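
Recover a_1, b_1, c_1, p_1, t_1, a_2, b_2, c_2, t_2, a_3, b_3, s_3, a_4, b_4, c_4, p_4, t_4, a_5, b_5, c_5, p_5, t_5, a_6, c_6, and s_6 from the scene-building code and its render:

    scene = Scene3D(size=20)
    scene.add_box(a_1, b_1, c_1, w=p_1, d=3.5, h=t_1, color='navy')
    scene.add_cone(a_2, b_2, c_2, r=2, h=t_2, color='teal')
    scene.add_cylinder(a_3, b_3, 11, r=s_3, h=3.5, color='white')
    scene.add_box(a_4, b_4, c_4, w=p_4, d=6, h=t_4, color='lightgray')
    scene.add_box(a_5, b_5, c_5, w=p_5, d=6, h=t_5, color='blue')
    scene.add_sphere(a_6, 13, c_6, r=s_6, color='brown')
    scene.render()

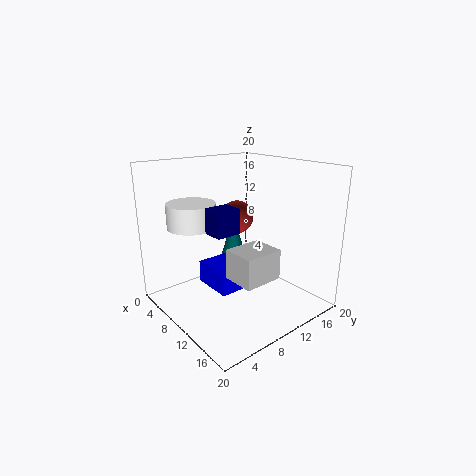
a_1 = 8; b_1 = 6; c_1 = 11; p_1 = 3; t_1 = 3.5; a_2 = 2; b_2 = 15.5; c_2 = 3.5; t_2 = 7; a_3 = 4.5; b_3 = 6; s_3 = 3.5; a_4 = 8.5; b_4 = 9; c_4 = 3.5; p_4 = 5; t_4 = 4.5; a_5 = 2; b_5 = 8.5; c_5 = 0.5; p_5 = 6.5; t_5 = 3.5; a_6 = 6; c_6 = 11.5; s_6 = 2.5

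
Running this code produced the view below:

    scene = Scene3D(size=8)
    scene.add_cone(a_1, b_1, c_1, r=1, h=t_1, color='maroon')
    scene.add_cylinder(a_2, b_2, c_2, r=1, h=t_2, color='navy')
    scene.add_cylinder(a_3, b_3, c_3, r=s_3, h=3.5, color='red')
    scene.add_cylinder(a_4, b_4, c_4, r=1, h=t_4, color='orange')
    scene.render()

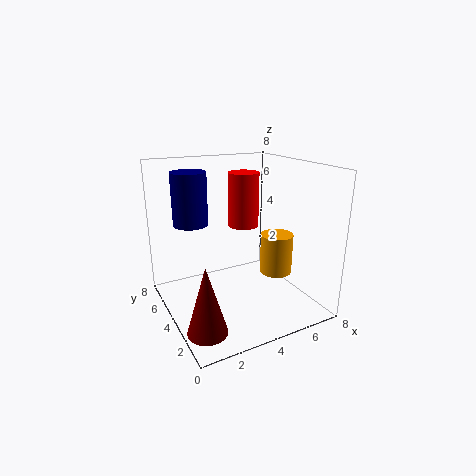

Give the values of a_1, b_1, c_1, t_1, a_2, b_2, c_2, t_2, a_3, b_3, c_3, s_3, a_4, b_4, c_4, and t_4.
a_1 = 1; b_1 = 1.5; c_1 = 0.5; t_1 = 3.5; a_2 = 2; b_2 = 6; c_2 = 4.5; t_2 = 3; a_3 = 6; b_3 = 7; c_3 = 3.5; s_3 = 1; a_4 = 7; b_4 = 4.5; c_4 = 1; t_4 = 2.5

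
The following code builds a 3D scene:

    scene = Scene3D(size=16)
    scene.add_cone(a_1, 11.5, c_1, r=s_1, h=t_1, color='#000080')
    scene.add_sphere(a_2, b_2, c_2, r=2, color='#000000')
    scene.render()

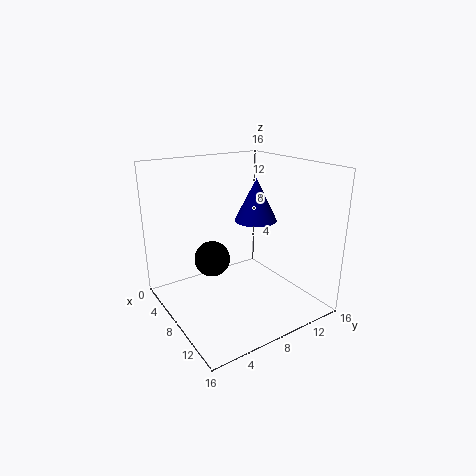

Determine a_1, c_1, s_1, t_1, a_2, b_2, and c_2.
a_1 = 6.5
c_1 = 9
s_1 = 2.5
t_1 = 5
a_2 = 6.5
b_2 = 5.5
c_2 = 5.5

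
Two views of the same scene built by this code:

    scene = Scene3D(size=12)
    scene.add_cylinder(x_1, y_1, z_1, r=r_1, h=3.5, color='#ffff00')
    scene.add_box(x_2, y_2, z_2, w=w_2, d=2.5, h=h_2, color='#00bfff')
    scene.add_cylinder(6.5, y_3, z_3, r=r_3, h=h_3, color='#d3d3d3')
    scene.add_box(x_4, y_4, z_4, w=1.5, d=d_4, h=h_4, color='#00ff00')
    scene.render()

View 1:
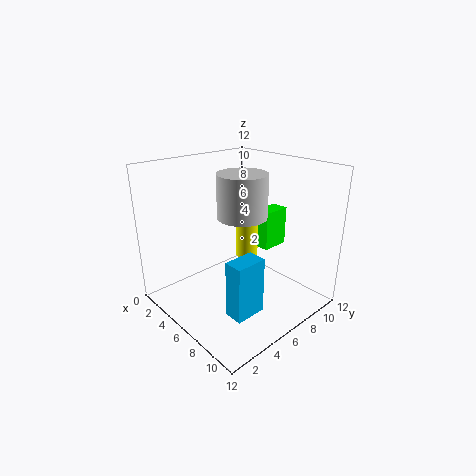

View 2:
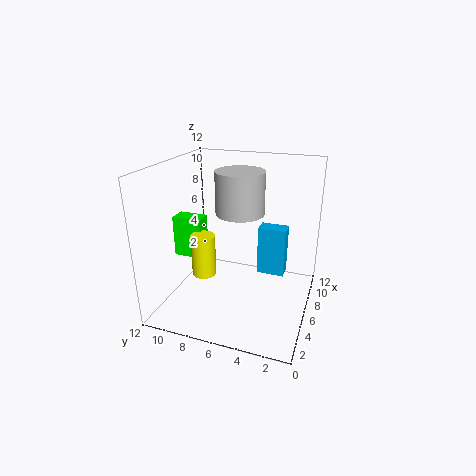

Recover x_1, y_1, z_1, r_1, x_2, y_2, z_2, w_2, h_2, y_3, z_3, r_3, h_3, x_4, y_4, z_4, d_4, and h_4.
x_1 = 4.5
y_1 = 8.5
z_1 = 3
r_1 = 1
x_2 = 8.5
y_2 = 2.5
z_2 = 1.5
w_2 = 1.5
h_2 = 4.5
y_3 = 6
z_3 = 8
r_3 = 2
h_3 = 3.5
x_4 = 5
y_4 = 9
z_4 = 4
d_4 = 2.5
h_4 = 3.5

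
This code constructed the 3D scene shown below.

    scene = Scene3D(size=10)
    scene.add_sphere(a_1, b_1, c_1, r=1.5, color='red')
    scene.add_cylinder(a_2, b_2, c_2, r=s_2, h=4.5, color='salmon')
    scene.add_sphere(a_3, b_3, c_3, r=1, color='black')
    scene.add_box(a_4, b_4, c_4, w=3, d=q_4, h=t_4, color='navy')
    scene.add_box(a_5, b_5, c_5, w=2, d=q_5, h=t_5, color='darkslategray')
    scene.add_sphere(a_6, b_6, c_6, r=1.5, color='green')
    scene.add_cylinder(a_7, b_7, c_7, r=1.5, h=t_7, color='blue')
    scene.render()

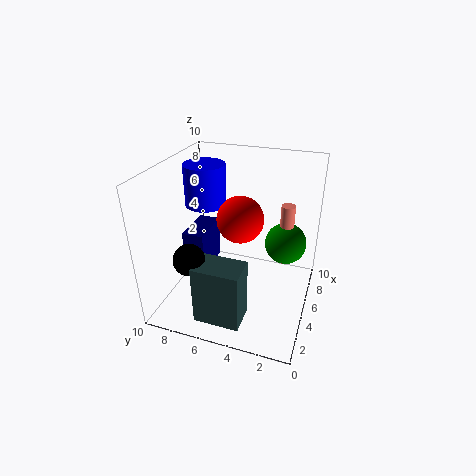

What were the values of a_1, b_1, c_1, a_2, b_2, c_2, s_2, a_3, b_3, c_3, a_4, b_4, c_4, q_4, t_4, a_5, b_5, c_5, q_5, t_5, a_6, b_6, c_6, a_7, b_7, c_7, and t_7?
a_1 = 4; b_1 = 4.5; c_1 = 7; a_2 = 7; b_2 = 2; c_2 = 2.5; s_2 = 0.5; a_3 = 1.5; b_3 = 7; c_3 = 5; a_4 = 3.5; b_4 = 7; c_4 = 2.5; q_4 = 1.5; t_4 = 3; a_5 = 0.5; b_5 = 3.5; c_5 = 1; q_5 = 3; t_5 = 4; a_6 = 7; b_6 = 2; c_6 = 4; a_7 = 6.5; b_7 = 8; c_7 = 6.5; t_7 = 3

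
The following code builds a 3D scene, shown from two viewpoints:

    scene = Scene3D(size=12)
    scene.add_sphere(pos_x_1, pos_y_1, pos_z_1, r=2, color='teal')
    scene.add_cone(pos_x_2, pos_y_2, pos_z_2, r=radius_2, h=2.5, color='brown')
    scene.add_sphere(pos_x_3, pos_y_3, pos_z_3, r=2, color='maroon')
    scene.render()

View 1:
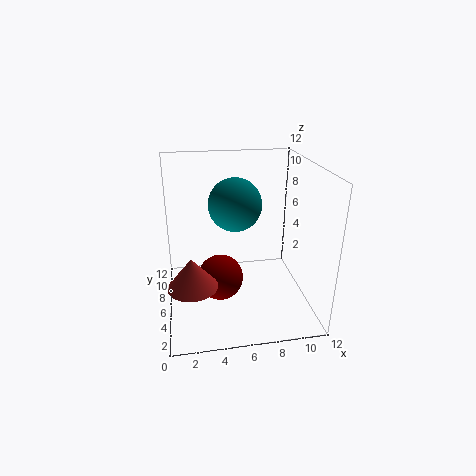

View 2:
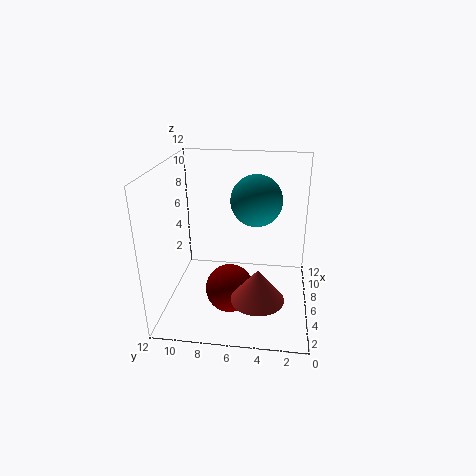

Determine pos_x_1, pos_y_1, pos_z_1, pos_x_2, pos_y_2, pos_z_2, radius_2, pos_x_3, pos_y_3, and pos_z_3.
pos_x_1 = 5.5; pos_y_1 = 4.5; pos_z_1 = 9.5; pos_x_2 = 2; pos_y_2 = 4; pos_z_2 = 3; radius_2 = 2; pos_x_3 = 4.5; pos_y_3 = 6.5; pos_z_3 = 2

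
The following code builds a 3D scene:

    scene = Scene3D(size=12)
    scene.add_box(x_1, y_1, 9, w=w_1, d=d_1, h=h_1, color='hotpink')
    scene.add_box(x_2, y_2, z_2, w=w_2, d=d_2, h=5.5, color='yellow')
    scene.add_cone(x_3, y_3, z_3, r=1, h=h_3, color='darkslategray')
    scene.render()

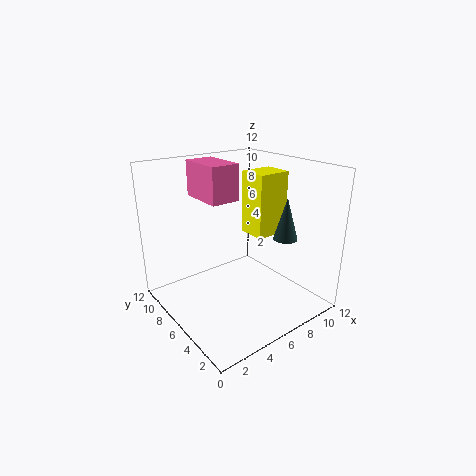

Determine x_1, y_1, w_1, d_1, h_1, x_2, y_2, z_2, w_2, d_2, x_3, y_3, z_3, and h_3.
x_1 = 4, y_1 = 6.5, w_1 = 2.5, d_1 = 4, h_1 = 3, x_2 = 8, y_2 = 5.5, z_2 = 5.5, w_2 = 3, d_2 = 2.5, x_3 = 9, y_3 = 3.5, z_3 = 6, h_3 = 3.5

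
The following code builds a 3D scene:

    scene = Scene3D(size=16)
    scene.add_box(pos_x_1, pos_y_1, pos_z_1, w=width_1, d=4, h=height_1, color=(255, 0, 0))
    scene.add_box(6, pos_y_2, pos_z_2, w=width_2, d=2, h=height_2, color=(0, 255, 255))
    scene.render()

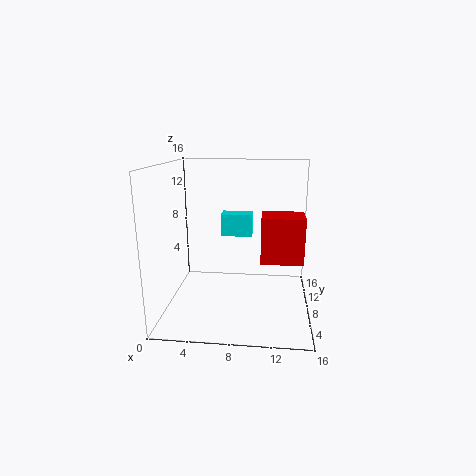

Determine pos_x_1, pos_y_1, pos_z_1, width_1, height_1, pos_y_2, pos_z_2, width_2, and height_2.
pos_x_1 = 10.5, pos_y_1 = 9, pos_z_1 = 4.5, width_1 = 5, height_1 = 5.5, pos_y_2 = 8.5, pos_z_2 = 8, width_2 = 3.5, height_2 = 2.5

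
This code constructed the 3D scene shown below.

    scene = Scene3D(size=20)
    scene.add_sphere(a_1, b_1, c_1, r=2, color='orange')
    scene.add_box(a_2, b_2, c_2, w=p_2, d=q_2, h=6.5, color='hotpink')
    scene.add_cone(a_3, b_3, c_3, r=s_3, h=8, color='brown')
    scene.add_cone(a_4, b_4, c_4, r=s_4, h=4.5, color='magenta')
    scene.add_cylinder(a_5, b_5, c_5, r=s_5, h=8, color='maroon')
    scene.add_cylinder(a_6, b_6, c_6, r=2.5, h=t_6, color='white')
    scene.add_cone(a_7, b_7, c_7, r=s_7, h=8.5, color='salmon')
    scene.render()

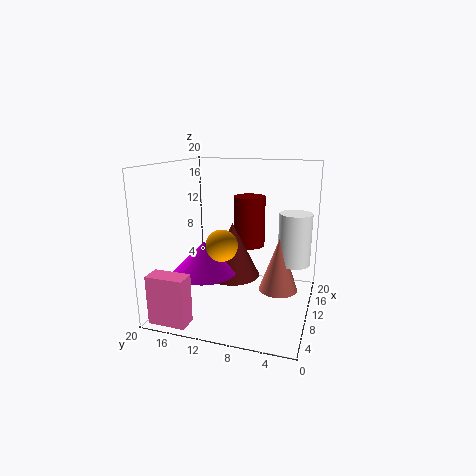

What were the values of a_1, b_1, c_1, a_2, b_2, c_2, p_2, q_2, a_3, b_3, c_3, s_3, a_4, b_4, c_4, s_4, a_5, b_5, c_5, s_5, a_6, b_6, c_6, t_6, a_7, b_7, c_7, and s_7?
a_1 = 5
b_1 = 10.5
c_1 = 10.5
a_2 = 0.5
b_2 = 14
c_2 = 0.5
p_2 = 2.5
q_2 = 5
a_3 = 12
b_3 = 11.5
c_3 = 3.5
s_3 = 4
a_4 = 8.5
b_4 = 14.5
c_4 = 5
s_4 = 4.5
a_5 = 17.5
b_5 = 10.5
c_5 = 6.5
s_5 = 2.5
a_6 = 16.5
b_6 = 3
c_6 = 4.5
t_6 = 8
a_7 = 15
b_7 = 5
c_7 = 0.5
s_7 = 3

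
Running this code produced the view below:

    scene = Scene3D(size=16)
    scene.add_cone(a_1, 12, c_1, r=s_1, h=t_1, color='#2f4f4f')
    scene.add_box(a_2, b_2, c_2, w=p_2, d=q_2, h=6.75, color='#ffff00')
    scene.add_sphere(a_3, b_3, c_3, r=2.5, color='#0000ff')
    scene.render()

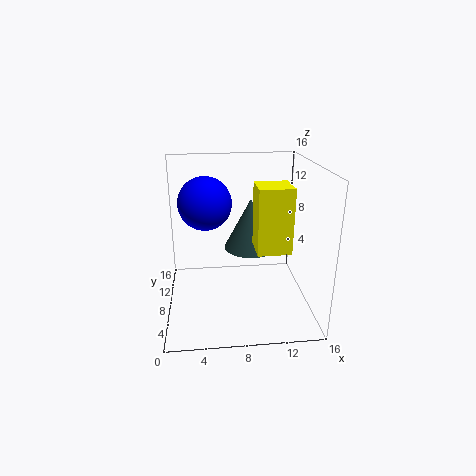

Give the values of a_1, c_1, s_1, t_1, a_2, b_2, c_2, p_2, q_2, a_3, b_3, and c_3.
a_1 = 10, c_1 = 5, s_1 = 3.25, t_1 = 6.25, a_2 = 9.5, b_2 = 3.75, c_2 = 7.75, p_2 = 3.5, q_2 = 3.5, a_3 = 4.5, b_3 = 4.25, c_3 = 13.25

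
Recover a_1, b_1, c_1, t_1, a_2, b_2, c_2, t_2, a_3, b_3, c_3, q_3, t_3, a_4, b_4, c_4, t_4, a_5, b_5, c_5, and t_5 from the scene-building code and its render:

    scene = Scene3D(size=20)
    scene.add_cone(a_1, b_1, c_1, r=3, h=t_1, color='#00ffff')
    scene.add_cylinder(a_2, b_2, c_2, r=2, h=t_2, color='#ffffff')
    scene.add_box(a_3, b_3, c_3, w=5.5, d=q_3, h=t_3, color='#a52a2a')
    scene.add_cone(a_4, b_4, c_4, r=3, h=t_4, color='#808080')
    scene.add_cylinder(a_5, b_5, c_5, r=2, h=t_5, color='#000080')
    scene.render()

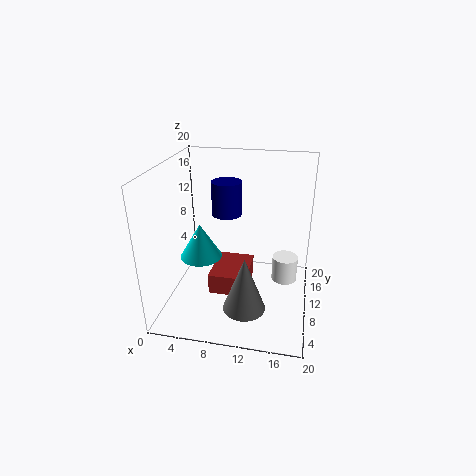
a_1 = 4.5
b_1 = 10
c_1 = 6.5
t_1 = 5
a_2 = 16.5
b_2 = 15.5
c_2 = 0.5
t_2 = 4
a_3 = 6
b_3 = 8
c_3 = 1.5
q_3 = 7
t_3 = 3
a_4 = 11.5
b_4 = 7
c_4 = 0.5
t_4 = 8
a_5 = 8.5
b_5 = 10
c_5 = 13.5
t_5 = 4.5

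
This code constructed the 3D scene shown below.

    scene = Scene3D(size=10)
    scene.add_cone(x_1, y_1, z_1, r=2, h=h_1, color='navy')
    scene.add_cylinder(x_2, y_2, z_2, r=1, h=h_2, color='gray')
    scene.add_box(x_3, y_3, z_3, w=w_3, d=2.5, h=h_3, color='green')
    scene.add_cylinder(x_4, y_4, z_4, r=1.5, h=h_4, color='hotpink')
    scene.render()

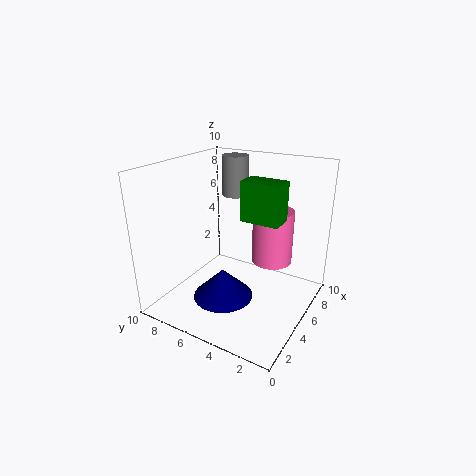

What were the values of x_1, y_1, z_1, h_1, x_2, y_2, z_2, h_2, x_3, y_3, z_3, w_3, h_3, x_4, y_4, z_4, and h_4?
x_1 = 3
y_1 = 5
z_1 = 1.5
h_1 = 2
x_2 = 8
y_2 = 7
z_2 = 7
h_2 = 3
x_3 = 3.5
y_3 = 1.5
z_3 = 7
w_3 = 1.5
h_3 = 2.5
x_4 = 7.5
y_4 = 3.5
z_4 = 2.5
h_4 = 4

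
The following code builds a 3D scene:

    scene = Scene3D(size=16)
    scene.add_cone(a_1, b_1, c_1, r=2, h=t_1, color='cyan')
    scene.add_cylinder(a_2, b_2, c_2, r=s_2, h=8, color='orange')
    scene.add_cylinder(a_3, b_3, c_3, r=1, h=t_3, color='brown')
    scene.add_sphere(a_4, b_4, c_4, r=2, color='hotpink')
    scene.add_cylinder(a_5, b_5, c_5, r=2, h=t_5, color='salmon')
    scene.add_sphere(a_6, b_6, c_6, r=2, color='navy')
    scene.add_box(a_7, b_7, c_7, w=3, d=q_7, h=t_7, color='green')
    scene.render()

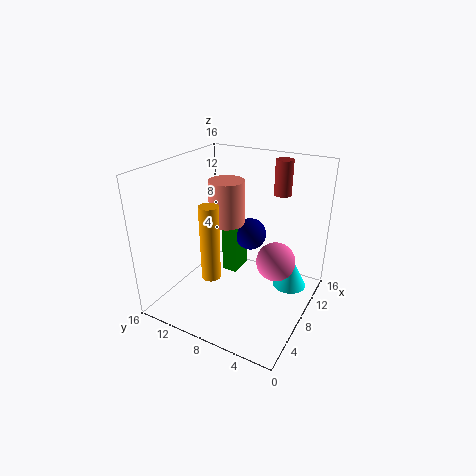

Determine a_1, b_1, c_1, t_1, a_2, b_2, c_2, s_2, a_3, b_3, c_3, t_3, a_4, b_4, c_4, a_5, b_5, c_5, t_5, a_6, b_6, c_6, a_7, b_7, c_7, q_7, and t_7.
a_1 = 12
b_1 = 3
c_1 = 1
t_1 = 4
a_2 = 4
b_2 = 9
c_2 = 5
s_2 = 1
a_3 = 13
b_3 = 5
c_3 = 12
t_3 = 4
a_4 = 7
b_4 = 3
c_4 = 7
a_5 = 9
b_5 = 10
c_5 = 9
t_5 = 5
a_6 = 13
b_6 = 9
c_6 = 6
a_7 = 11
b_7 = 10
c_7 = 1
q_7 = 2
t_7 = 6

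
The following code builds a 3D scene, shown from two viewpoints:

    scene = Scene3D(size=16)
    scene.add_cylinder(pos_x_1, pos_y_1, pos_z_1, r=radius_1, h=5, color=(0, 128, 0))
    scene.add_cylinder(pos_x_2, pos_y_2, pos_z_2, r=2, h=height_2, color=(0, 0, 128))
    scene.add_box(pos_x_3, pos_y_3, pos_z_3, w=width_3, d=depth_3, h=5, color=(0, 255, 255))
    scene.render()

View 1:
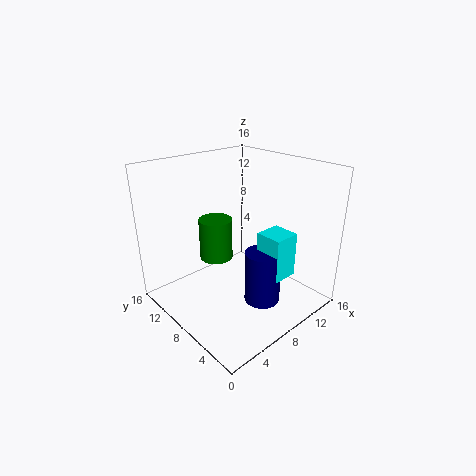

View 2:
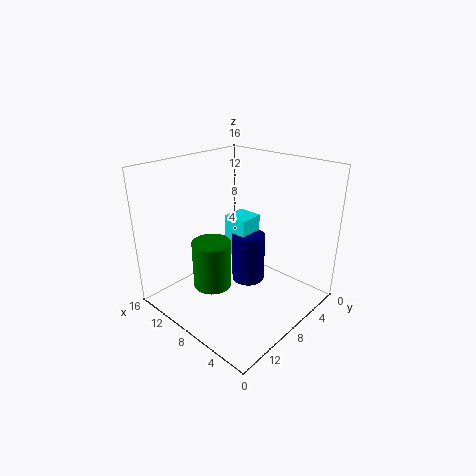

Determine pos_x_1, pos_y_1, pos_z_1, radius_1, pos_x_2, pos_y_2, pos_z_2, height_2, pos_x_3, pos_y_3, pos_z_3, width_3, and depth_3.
pos_x_1 = 8; pos_y_1 = 12; pos_z_1 = 4; radius_1 = 2; pos_x_2 = 9; pos_y_2 = 5; pos_z_2 = 1; height_2 = 6; pos_x_3 = 9; pos_y_3 = 3; pos_z_3 = 4; width_3 = 3; depth_3 = 3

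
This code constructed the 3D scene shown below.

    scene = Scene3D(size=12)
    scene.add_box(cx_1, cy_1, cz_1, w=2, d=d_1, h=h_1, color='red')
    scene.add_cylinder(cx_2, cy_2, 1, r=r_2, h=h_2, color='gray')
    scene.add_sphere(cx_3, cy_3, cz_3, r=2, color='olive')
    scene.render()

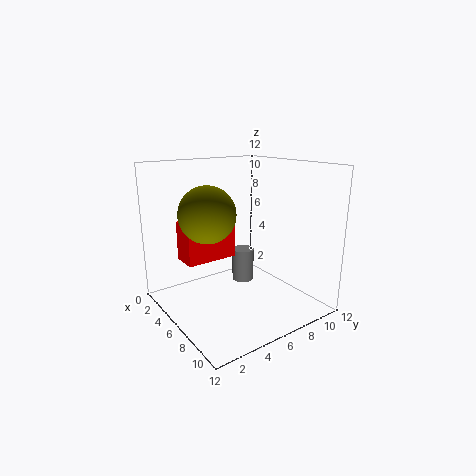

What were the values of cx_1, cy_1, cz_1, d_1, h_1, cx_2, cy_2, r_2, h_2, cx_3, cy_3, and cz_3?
cx_1 = 5, cy_1 = 1, cz_1 = 5, d_1 = 4, h_1 = 3, cx_2 = 4, cy_2 = 8, r_2 = 1, h_2 = 3, cx_3 = 8, cy_3 = 2, cz_3 = 9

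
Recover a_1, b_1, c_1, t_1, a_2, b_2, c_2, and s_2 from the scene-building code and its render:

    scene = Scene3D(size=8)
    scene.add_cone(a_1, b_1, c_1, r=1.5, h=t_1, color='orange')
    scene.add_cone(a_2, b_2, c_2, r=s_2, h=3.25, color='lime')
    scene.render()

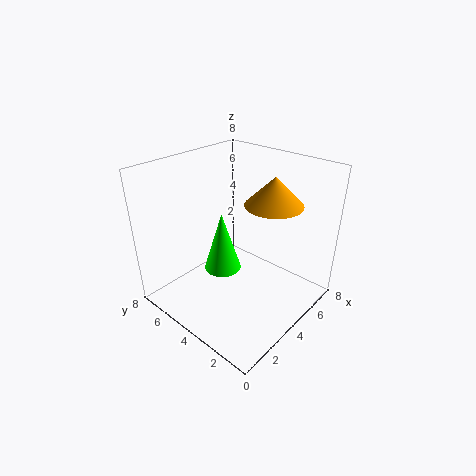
a_1 = 4.75, b_1 = 2.25, c_1 = 6.25, t_1 = 1.5, a_2 = 3, b_2 = 4.25, c_2 = 2.5, s_2 = 1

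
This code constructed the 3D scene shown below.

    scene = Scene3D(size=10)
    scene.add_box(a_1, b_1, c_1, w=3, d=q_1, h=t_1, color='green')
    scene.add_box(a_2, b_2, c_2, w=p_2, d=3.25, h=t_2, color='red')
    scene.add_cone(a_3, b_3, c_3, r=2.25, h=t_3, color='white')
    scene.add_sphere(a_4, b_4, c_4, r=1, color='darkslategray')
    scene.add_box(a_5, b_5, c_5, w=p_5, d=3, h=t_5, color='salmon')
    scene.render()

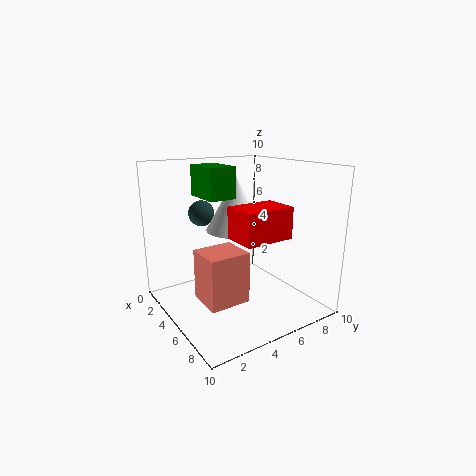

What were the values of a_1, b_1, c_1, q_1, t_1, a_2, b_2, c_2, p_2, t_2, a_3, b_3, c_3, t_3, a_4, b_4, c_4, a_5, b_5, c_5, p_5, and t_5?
a_1 = 1; b_1 = 3.5; c_1 = 7.5; q_1 = 2; t_1 = 2.25; a_2 = 6.5; b_2 = 3.25; c_2 = 5.75; p_2 = 2.25; t_2 = 2; a_3 = 3.25; b_3 = 6; c_3 = 5; t_3 = 4; a_4 = 1; b_4 = 4.25; c_4 = 6; a_5 = 3; b_5 = 2.5; c_5 = 0.25; p_5 = 2.75; t_5 = 3.75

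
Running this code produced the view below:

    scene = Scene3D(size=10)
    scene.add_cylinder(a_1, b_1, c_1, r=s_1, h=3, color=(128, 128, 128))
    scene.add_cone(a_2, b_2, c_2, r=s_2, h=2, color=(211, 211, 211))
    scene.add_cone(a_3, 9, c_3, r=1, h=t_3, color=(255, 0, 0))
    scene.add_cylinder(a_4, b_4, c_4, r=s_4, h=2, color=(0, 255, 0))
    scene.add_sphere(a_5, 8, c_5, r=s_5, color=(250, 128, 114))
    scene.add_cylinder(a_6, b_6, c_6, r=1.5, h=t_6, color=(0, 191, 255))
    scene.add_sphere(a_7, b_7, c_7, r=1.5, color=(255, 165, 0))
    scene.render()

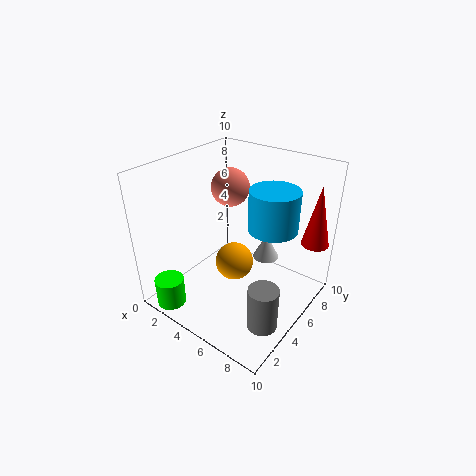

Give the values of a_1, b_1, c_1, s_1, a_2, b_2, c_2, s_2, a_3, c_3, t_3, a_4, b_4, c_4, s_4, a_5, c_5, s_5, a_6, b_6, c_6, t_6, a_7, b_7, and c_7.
a_1 = 8.5, b_1 = 3, c_1 = 0.5, s_1 = 1, a_2 = 5.5, b_2 = 8, c_2 = 2, s_2 = 1, a_3 = 9, c_3 = 4, t_3 = 4.5, a_4 = 2, b_4 = 1, c_4 = 0.5, s_4 = 1, a_5 = 2, c_5 = 7, s_5 = 1.5, a_6 = 8, b_6 = 4.5, c_6 = 7, t_6 = 2.5, a_7 = 3.5, b_7 = 6.5, c_7 = 1.5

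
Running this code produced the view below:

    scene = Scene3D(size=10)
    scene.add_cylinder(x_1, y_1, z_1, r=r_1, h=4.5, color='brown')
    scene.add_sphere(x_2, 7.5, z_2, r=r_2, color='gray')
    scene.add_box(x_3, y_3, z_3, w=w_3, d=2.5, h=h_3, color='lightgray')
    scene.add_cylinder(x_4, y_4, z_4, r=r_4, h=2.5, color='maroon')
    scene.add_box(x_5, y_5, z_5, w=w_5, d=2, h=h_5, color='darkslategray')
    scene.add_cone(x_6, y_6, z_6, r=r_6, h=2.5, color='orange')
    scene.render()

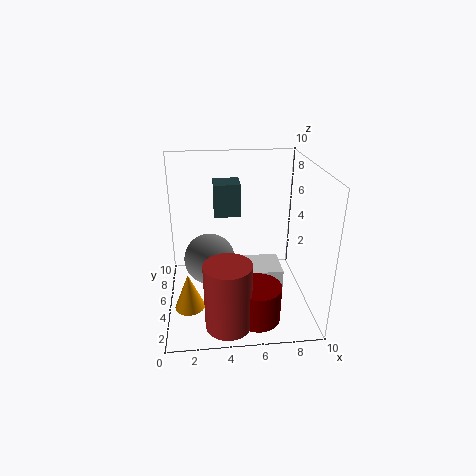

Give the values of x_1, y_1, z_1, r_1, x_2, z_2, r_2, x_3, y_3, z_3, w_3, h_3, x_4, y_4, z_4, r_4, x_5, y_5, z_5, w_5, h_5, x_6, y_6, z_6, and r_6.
x_1 = 4
y_1 = 1.5
z_1 = 0.5
r_1 = 1.5
x_2 = 3
z_2 = 2
r_2 = 2
x_3 = 5.5
y_3 = 3.5
z_3 = 1.5
w_3 = 2.5
h_3 = 1.5
x_4 = 6
y_4 = 2
z_4 = 0.5
r_4 = 1.5
x_5 = 3.5
y_5 = 7.5
z_5 = 5.5
w_5 = 2
h_5 = 2.5
x_6 = 1.5
y_6 = 3
z_6 = 1
r_6 = 1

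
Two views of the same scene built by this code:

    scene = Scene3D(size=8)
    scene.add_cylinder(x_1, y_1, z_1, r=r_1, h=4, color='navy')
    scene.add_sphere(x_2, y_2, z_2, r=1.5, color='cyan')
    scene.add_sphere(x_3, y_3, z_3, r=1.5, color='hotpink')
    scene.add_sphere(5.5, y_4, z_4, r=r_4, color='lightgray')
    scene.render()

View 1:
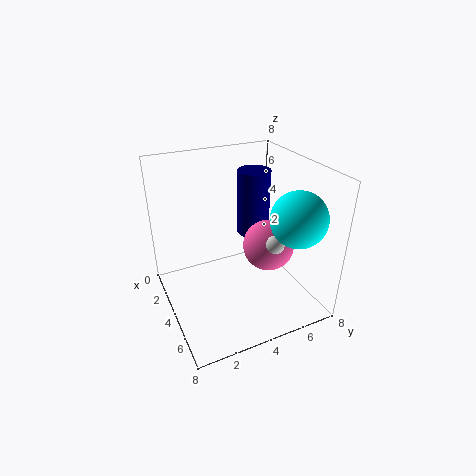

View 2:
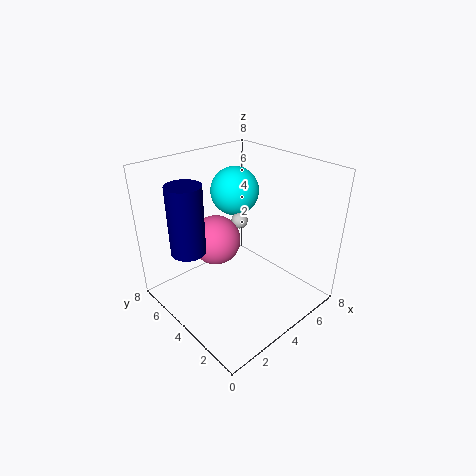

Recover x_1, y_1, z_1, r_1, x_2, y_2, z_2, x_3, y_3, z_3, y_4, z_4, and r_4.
x_1 = 2, y_1 = 6, z_1 = 3, r_1 = 1, x_2 = 6, y_2 = 6.5, z_2 = 5.5, x_3 = 4, y_3 = 6, z_3 = 3, y_4 = 5.5, z_4 = 4, r_4 = 0.5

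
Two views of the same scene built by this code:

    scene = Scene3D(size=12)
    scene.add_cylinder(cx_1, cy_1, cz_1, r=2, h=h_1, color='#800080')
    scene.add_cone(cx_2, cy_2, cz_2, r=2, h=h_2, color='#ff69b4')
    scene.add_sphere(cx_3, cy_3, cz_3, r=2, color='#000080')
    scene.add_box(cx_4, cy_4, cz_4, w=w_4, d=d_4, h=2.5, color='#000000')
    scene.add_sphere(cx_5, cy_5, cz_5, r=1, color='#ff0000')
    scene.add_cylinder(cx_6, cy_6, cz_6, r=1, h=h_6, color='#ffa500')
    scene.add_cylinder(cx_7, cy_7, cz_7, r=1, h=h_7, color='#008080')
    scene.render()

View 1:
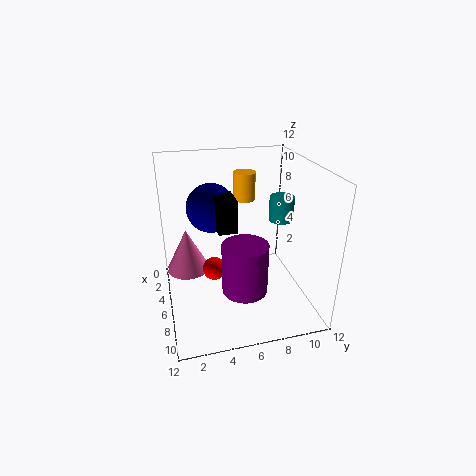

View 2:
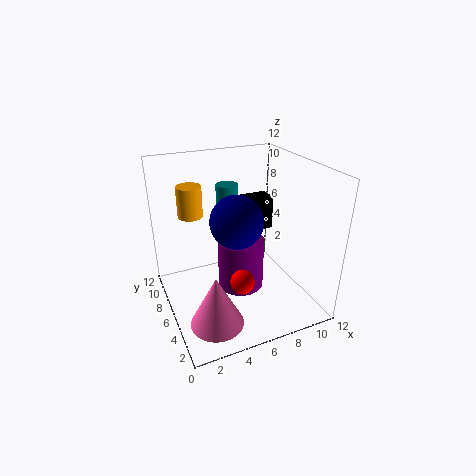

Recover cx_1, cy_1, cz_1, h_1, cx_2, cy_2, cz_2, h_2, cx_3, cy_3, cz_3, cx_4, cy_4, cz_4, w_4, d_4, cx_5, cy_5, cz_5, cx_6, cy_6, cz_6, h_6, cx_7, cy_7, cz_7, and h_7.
cx_1 = 6.5; cy_1 = 6.5; cz_1 = 1; h_1 = 4.5; cx_2 = 2.5; cy_2 = 2; cz_2 = 1.5; h_2 = 4; cx_3 = 5; cy_3 = 4; cz_3 = 8.5; cx_4 = 5.5; cy_4 = 4; cz_4 = 7.5; w_4 = 2.5; d_4 = 1.5; cx_5 = 5.5; cy_5 = 4; cz_5 = 3; cx_6 = 2.5; cy_6 = 7.5; cz_6 = 8; h_6 = 2.5; cx_7 = 6.5; cy_7 = 9.5; cz_7 = 7.5; h_7 = 2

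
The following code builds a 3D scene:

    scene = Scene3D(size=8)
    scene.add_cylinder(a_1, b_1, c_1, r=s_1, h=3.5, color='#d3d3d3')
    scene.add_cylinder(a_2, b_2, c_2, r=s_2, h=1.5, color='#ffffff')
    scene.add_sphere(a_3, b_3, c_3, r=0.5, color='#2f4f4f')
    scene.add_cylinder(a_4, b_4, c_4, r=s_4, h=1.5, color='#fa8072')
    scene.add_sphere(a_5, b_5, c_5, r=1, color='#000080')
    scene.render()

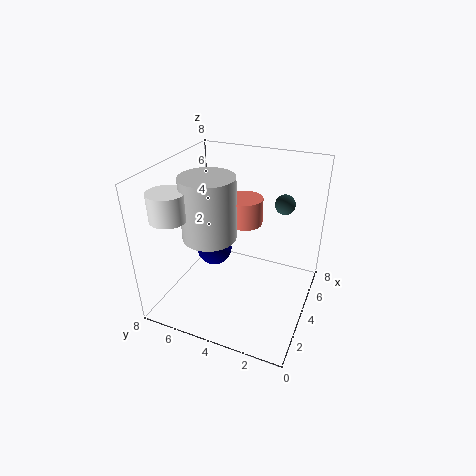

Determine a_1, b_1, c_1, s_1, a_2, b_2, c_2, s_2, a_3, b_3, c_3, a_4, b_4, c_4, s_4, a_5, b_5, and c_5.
a_1 = 3.5; b_1 = 5.5; c_1 = 4; s_1 = 1.5; a_2 = 2; b_2 = 7; c_2 = 5.5; s_2 = 1; a_3 = 4; b_3 = 1.5; c_3 = 6.5; a_4 = 5; b_4 = 4; c_4 = 4.5; s_4 = 1; a_5 = 4; b_5 = 5.5; c_5 = 3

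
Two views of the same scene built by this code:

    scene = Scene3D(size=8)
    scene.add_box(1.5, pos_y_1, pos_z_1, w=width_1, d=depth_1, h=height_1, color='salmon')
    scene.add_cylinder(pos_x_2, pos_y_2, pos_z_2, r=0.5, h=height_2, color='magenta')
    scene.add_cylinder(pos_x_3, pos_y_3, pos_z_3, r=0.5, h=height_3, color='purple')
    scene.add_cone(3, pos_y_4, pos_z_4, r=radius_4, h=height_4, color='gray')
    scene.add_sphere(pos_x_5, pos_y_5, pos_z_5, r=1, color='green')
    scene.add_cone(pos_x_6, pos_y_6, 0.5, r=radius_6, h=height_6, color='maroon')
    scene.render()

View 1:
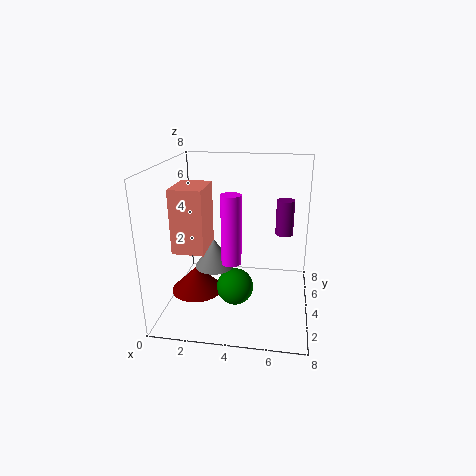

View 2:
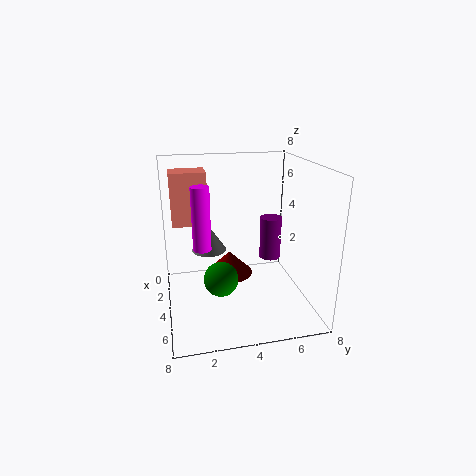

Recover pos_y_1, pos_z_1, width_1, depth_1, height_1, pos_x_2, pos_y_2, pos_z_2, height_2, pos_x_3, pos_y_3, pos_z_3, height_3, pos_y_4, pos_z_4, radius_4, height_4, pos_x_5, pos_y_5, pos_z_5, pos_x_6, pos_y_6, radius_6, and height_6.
pos_y_1 = 0.5; pos_z_1 = 4.5; width_1 = 1.5; depth_1 = 2; height_1 = 3; pos_x_2 = 4; pos_y_2 = 2; pos_z_2 = 3.5; height_2 = 3.5; pos_x_3 = 6.5; pos_y_3 = 5; pos_z_3 = 4; height_3 = 2; pos_y_4 = 2.5; pos_z_4 = 3; radius_4 = 1; height_4 = 1.5; pos_x_5 = 4; pos_y_5 = 3; pos_z_5 = 1.5; pos_x_6 = 1.5; pos_y_6 = 4; radius_6 = 1.5; height_6 = 1.5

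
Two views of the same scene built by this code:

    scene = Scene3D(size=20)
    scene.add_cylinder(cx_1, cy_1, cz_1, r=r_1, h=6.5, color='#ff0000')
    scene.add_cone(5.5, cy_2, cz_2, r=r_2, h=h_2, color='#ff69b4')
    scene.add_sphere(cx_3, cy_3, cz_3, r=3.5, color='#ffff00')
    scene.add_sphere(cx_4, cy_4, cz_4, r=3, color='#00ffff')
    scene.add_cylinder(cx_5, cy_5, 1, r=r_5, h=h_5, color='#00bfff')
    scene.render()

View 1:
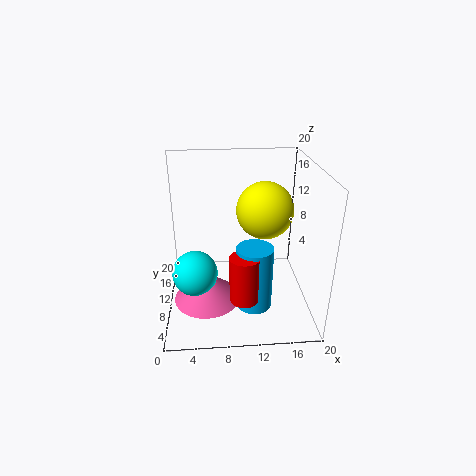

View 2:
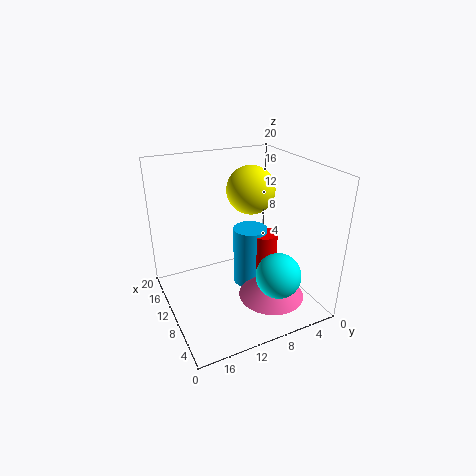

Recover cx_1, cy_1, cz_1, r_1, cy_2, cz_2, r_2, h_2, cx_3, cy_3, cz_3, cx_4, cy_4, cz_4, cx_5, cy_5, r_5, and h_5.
cx_1 = 10.5; cy_1 = 5.5; cz_1 = 3; r_1 = 2; cy_2 = 7; cz_2 = 2.5; r_2 = 4.5; h_2 = 4; cx_3 = 13; cy_3 = 6.5; cz_3 = 15.5; cx_4 = 4; cy_4 = 7; cz_4 = 6.5; cx_5 = 12; cy_5 = 7; r_5 = 2.5; h_5 = 9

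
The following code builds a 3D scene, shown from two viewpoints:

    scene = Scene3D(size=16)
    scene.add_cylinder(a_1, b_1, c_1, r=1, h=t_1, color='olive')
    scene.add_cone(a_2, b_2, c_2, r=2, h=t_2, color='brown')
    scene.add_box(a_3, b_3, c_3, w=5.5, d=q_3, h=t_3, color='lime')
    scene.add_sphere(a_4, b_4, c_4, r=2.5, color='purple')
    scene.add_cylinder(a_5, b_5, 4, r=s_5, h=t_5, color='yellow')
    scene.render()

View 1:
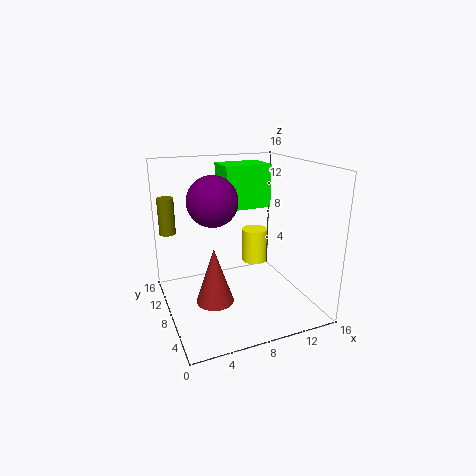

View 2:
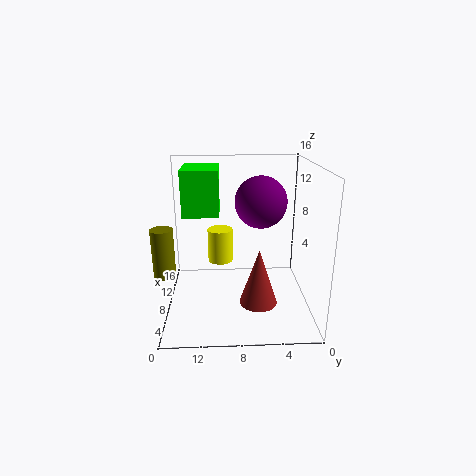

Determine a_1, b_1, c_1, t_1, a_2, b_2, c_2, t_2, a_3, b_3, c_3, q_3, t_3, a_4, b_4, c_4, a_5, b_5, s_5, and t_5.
a_1 = 1.5
b_1 = 15
c_1 = 7
t_1 = 4.5
a_2 = 4.5
b_2 = 6
c_2 = 2
t_2 = 6
a_3 = 7.5
b_3 = 10
c_3 = 10.5
q_3 = 4
t_3 = 5
a_4 = 4.5
b_4 = 6
c_4 = 13
a_5 = 11
b_5 = 10
s_5 = 1.5
t_5 = 4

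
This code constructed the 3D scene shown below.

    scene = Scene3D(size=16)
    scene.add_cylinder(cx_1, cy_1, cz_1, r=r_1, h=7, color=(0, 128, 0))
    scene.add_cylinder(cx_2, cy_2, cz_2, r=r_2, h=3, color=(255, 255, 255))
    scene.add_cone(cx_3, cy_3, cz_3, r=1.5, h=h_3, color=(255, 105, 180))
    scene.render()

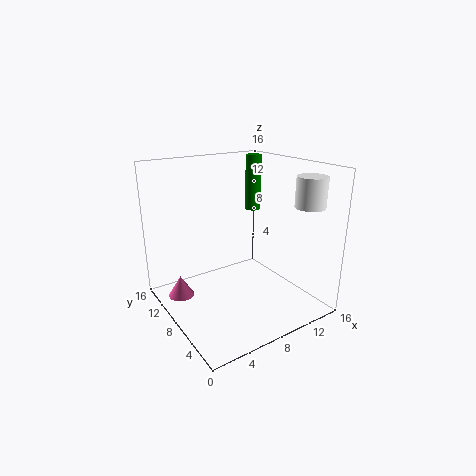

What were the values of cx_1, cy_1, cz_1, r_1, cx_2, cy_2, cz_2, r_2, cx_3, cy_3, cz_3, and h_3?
cx_1 = 14, cy_1 = 13.5, cz_1 = 9, r_1 = 1, cx_2 = 12, cy_2 = 1.5, cz_2 = 12.5, r_2 = 1.5, cx_3 = 2.5, cy_3 = 12, cz_3 = 0.5, h_3 = 2.5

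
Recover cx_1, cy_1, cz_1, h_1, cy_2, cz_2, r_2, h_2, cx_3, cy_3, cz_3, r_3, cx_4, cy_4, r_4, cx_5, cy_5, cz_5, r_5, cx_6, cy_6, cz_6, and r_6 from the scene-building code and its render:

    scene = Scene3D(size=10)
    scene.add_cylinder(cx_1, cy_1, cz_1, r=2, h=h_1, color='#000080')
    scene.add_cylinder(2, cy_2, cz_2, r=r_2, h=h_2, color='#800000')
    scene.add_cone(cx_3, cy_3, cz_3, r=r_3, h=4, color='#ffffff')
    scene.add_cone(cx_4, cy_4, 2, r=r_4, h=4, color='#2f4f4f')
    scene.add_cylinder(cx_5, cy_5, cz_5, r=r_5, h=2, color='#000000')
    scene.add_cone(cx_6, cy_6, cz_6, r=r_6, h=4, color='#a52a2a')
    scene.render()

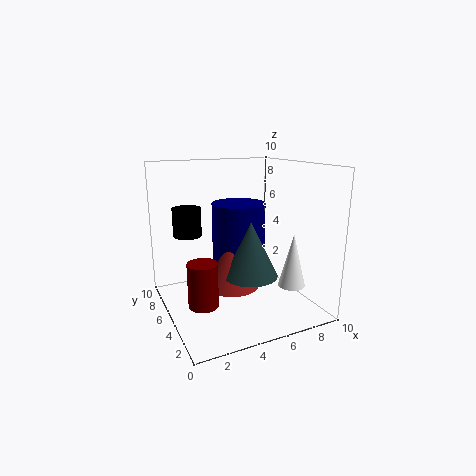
cx_1 = 6; cy_1 = 7; cz_1 = 2; h_1 = 5; cy_2 = 4; cz_2 = 1; r_2 = 1; h_2 = 3; cx_3 = 9; cy_3 = 4; cz_3 = 1; r_3 = 1; cx_4 = 6; cy_4 = 5; r_4 = 2; cx_5 = 2; cy_5 = 7; cz_5 = 5; r_5 = 1; cx_6 = 5; cy_6 = 6; cz_6 = 1; r_6 = 2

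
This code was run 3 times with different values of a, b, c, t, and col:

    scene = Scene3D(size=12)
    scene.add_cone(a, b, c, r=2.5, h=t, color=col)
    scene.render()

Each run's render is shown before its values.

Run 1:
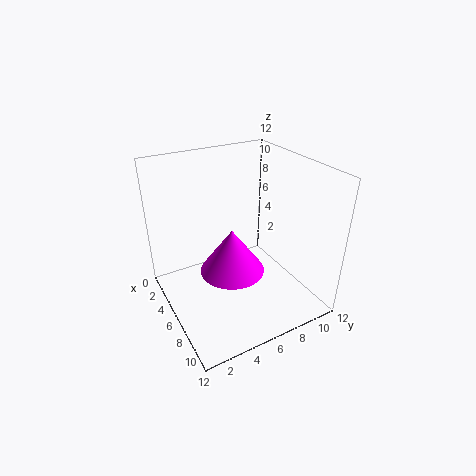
a = 7.75, b = 4.5, c = 4.5, t = 3.5, col = 'magenta'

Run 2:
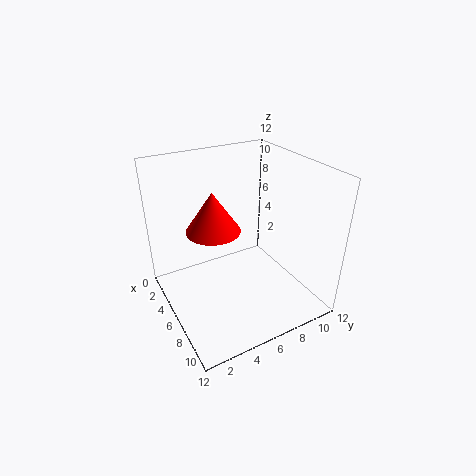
a = 2.75, b = 5.25, c = 5.25, t = 3.75, col = 'red'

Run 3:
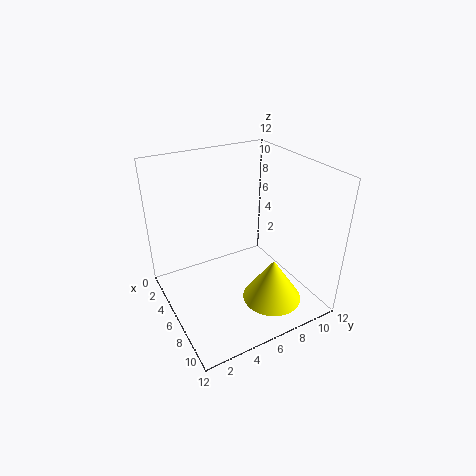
a = 8.5, b = 8, c = 0.75, t = 3.75, col = 'yellow'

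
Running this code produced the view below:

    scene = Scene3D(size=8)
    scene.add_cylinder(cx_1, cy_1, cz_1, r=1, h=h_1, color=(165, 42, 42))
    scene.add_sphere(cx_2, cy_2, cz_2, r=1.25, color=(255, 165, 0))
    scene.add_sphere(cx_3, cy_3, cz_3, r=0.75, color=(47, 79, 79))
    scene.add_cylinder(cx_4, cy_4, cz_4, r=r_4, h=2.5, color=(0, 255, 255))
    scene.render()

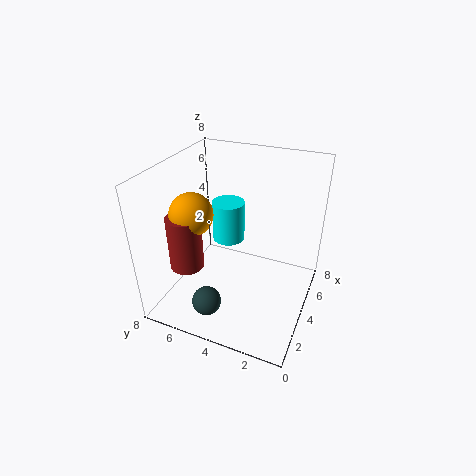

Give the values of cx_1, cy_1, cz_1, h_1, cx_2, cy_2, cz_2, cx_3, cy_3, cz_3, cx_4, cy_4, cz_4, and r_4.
cx_1 = 3.25, cy_1 = 7, cz_1 = 1.75, h_1 = 3.25, cx_2 = 3.75, cy_2 = 6.75, cz_2 = 5, cx_3 = 1, cy_3 = 4.5, cz_3 = 1.75, cx_4 = 6, cy_4 = 5.5, cz_4 = 2.5, r_4 = 1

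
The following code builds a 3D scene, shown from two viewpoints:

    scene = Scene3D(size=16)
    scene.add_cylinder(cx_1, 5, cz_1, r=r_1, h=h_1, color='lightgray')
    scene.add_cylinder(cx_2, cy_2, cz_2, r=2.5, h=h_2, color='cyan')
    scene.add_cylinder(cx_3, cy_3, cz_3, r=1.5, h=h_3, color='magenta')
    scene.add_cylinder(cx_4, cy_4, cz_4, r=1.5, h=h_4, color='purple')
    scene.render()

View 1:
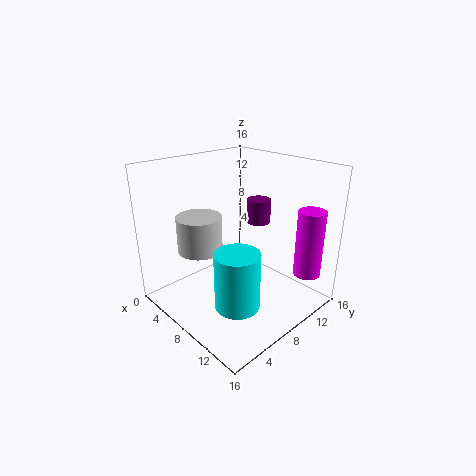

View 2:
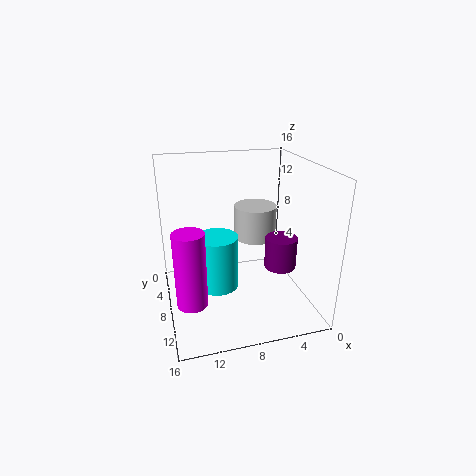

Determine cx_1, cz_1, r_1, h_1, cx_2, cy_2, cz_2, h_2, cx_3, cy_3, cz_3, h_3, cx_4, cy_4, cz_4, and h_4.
cx_1 = 5; cz_1 = 6.5; r_1 = 2.5; h_1 = 4; cx_2 = 10; cy_2 = 6; cz_2 = 1; h_2 = 6.5; cx_3 = 14; cy_3 = 13; cz_3 = 4; h_3 = 7.5; cx_4 = 5.5; cy_4 = 14; cz_4 = 7.5; h_4 = 3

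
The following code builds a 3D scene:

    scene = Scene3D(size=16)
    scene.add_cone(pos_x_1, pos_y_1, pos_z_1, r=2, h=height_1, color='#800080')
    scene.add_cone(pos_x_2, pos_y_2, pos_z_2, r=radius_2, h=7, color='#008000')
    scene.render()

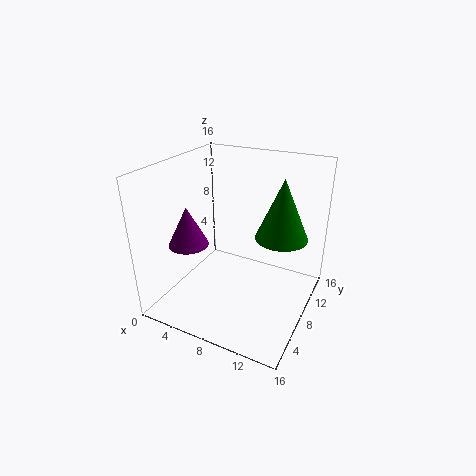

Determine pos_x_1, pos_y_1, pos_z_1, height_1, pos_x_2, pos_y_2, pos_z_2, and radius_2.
pos_x_1 = 5, pos_y_1 = 3, pos_z_1 = 9, height_1 = 4, pos_x_2 = 12, pos_y_2 = 11, pos_z_2 = 7.5, radius_2 = 3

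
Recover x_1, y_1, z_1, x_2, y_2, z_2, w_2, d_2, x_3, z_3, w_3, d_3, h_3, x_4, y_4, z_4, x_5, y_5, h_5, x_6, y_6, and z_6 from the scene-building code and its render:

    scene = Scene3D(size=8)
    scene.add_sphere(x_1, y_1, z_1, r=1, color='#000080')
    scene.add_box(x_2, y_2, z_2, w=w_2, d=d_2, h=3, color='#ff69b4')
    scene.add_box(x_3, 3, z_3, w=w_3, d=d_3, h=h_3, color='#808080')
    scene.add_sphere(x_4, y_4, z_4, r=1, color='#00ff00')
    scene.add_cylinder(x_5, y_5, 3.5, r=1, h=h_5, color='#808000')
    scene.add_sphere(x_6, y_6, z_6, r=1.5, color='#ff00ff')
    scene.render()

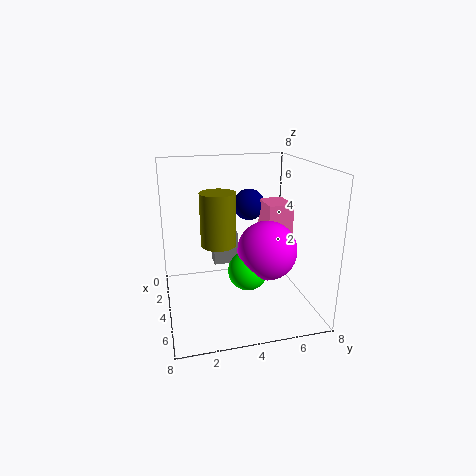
x_1 = 1
y_1 = 5.5
z_1 = 5
x_2 = 1.5
y_2 = 6
z_2 = 2.5
w_2 = 2
d_2 = 1.5
x_3 = 1
z_3 = 1.5
w_3 = 1
d_3 = 1.5
h_3 = 2
x_4 = 6
y_4 = 4
z_4 = 3
x_5 = 3.5
y_5 = 3
h_5 = 3
x_6 = 6
y_6 = 5
z_6 = 4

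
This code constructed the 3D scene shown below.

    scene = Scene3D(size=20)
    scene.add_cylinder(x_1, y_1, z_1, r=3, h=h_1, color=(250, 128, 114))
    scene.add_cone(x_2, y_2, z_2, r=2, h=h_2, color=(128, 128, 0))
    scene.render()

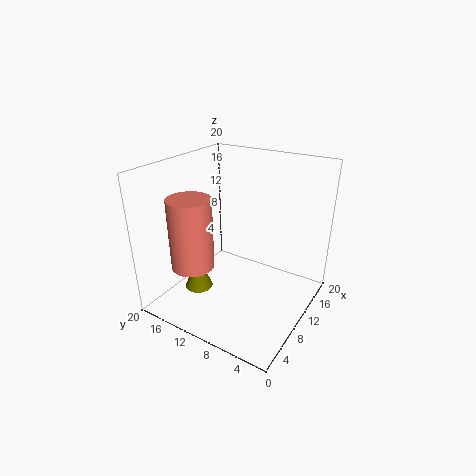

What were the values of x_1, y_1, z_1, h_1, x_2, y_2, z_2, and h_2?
x_1 = 6
y_1 = 15
z_1 = 6
h_1 = 10
x_2 = 7
y_2 = 15
z_2 = 2
h_2 = 5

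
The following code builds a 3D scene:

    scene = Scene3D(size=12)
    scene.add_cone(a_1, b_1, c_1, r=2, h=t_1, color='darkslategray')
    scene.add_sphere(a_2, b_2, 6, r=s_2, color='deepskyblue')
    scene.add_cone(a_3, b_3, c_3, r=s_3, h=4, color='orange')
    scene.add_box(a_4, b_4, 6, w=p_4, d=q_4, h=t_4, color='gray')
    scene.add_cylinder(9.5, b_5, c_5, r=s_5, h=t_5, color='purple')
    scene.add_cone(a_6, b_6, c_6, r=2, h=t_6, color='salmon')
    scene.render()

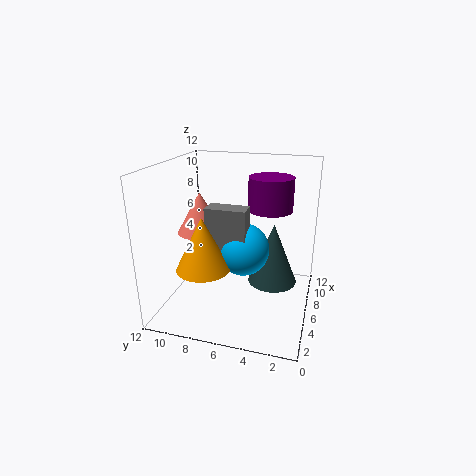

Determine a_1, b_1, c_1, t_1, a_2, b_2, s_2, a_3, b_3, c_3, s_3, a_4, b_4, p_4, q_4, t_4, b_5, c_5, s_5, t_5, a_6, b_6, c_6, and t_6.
a_1 = 6, b_1 = 3, c_1 = 2.5, t_1 = 5, a_2 = 4, b_2 = 5, s_2 = 2, a_3 = 2, b_3 = 7.5, c_3 = 5, s_3 = 2, a_4 = 2.5, b_4 = 4.5, p_4 = 1.5, q_4 = 3, t_4 = 3.5, b_5 = 4, c_5 = 7.5, s_5 = 2, t_5 = 3, a_6 = 6.5, b_6 = 9.5, c_6 = 6, t_6 = 3.5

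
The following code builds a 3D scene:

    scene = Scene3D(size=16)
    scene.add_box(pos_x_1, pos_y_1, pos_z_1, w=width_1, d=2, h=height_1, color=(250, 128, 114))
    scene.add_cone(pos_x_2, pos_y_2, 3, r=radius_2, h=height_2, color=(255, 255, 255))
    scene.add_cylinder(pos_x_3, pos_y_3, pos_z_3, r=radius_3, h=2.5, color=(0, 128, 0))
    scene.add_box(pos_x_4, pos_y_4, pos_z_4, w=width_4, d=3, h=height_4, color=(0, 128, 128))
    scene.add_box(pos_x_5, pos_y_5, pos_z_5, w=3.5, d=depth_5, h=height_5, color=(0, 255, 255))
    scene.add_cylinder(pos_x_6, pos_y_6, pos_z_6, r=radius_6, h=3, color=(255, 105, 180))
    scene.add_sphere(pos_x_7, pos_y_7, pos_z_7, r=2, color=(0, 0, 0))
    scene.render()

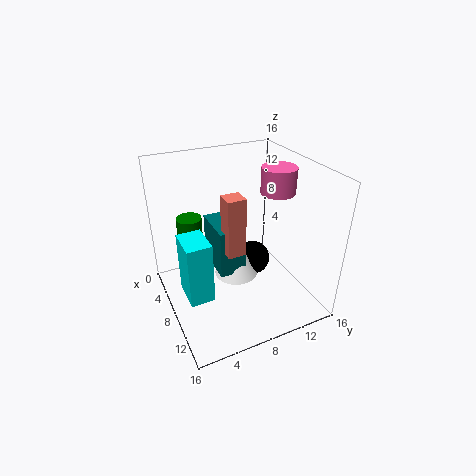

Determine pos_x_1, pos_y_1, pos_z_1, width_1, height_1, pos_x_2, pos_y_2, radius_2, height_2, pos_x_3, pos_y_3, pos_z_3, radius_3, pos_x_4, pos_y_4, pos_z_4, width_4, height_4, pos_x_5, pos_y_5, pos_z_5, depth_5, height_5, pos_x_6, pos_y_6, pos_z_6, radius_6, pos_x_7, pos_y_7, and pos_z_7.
pos_x_1 = 8; pos_y_1 = 6; pos_z_1 = 7; width_1 = 2; height_1 = 6.5; pos_x_2 = 7.5; pos_y_2 = 8; radius_2 = 2.5; height_2 = 4.5; pos_x_3 = 3; pos_y_3 = 4; pos_z_3 = 6.5; radius_3 = 1.5; pos_x_4 = 4; pos_y_4 = 5.5; pos_z_4 = 4; width_4 = 5; height_4 = 5.5; pos_x_5 = 8.5; pos_y_5 = 1; pos_z_5 = 4; depth_5 = 2.5; height_5 = 6.5; pos_x_6 = 7; pos_y_6 = 13.5; pos_z_6 = 12; radius_6 = 2; pos_x_7 = 7; pos_y_7 = 10.5; pos_z_7 = 4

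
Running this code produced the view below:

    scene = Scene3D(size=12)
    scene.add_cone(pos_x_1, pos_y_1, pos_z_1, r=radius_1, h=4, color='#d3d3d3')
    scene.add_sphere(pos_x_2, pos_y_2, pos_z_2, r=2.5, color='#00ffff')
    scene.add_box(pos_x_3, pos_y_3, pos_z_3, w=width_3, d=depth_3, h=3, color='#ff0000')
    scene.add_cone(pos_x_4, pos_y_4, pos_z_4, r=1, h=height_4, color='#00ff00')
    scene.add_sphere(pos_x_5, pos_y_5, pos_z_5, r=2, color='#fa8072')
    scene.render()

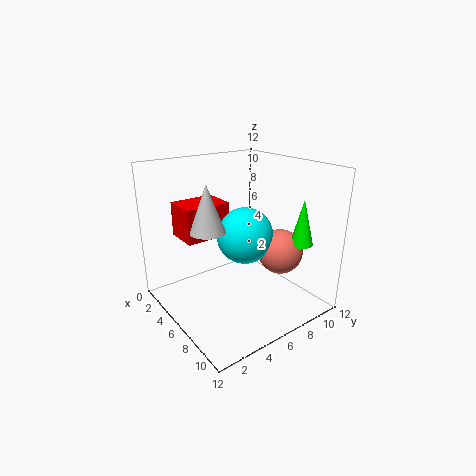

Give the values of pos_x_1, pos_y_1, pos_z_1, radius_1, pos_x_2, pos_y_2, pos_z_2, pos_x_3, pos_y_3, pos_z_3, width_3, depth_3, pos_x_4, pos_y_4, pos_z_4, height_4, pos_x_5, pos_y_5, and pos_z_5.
pos_x_1 = 4.5
pos_y_1 = 4
pos_z_1 = 6.5
radius_1 = 1.5
pos_x_2 = 5
pos_y_2 = 7.5
pos_z_2 = 5.5
pos_x_3 = 1
pos_y_3 = 2.5
pos_z_3 = 5.5
width_3 = 3
depth_3 = 4
pos_x_4 = 8.5
pos_y_4 = 11
pos_z_4 = 5
height_4 = 4
pos_x_5 = 7
pos_y_5 = 10
pos_z_5 = 4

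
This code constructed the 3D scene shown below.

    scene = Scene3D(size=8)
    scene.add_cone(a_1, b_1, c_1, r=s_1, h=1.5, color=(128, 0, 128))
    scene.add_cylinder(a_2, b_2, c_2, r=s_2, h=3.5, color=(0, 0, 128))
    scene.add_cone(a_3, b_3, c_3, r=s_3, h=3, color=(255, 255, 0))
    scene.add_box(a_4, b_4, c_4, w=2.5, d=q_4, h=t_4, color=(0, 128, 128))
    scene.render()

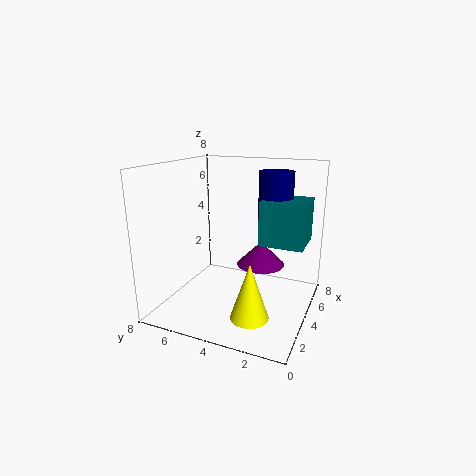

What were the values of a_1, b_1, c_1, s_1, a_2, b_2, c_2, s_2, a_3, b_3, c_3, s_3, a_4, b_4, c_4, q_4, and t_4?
a_1 = 6.5, b_1 = 3.5, c_1 = 1.5, s_1 = 1.5, a_2 = 6, b_2 = 2.5, c_2 = 4, s_2 = 1, a_3 = 2, b_3 = 2.5, c_3 = 0.5, s_3 = 1, a_4 = 4.5, b_4 = 0.5, c_4 = 3.5, q_4 = 2.5, t_4 = 2.5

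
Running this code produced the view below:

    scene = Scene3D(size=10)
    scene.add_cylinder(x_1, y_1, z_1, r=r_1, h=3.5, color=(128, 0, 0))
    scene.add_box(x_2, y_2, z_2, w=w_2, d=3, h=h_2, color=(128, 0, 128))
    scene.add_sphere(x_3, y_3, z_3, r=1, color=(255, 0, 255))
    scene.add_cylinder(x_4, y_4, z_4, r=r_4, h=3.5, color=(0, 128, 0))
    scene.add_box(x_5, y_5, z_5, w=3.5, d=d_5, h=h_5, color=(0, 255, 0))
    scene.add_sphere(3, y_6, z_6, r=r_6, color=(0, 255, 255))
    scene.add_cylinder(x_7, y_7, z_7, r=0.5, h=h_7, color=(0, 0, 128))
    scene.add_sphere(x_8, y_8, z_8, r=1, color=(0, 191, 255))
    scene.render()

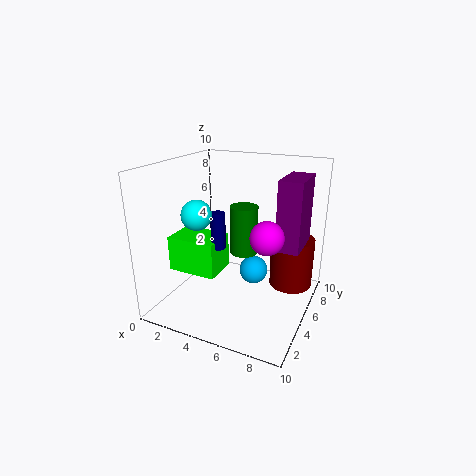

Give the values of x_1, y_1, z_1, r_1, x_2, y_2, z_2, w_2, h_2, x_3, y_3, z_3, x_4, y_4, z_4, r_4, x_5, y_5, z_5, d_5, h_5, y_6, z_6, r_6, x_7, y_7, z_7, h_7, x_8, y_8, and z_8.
x_1 = 8.5; y_1 = 6.5; z_1 = 1.5; r_1 = 1.5; x_2 = 8; y_2 = 4; z_2 = 5; w_2 = 1.5; h_2 = 4.5; x_3 = 8; y_3 = 2.5; z_3 = 6.5; x_4 = 5; y_4 = 6; z_4 = 3.5; r_4 = 1; x_5 = 0.5; y_5 = 3; z_5 = 2.5; d_5 = 2.5; h_5 = 2.5; y_6 = 3; z_6 = 7; r_6 = 1; x_7 = 4; y_7 = 4; z_7 = 4.5; h_7 = 2.5; x_8 = 6; y_8 = 5.5; z_8 = 2.5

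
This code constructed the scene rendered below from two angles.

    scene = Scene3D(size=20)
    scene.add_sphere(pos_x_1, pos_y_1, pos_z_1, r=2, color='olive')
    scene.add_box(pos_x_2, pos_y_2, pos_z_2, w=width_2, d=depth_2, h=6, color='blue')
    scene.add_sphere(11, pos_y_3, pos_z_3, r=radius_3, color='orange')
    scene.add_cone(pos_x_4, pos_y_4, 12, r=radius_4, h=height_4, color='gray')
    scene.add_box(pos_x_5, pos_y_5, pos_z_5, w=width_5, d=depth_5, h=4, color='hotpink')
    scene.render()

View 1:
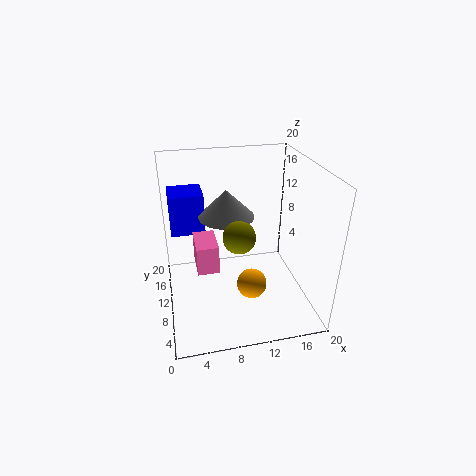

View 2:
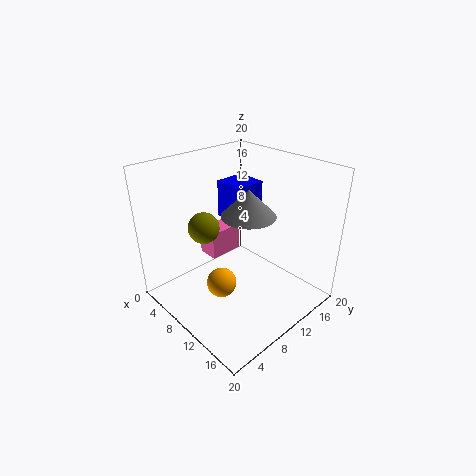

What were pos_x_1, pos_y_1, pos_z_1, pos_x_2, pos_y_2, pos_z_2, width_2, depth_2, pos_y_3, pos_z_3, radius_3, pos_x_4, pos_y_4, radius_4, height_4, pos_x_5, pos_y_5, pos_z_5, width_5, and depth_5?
pos_x_1 = 9, pos_y_1 = 5, pos_z_1 = 13, pos_x_2 = 1, pos_y_2 = 14, pos_z_2 = 9, width_2 = 5, depth_2 = 5, pos_y_3 = 6, pos_z_3 = 5, radius_3 = 2, pos_x_4 = 9, pos_y_4 = 13, radius_4 = 4, height_4 = 4, pos_x_5 = 4, pos_y_5 = 8, pos_z_5 = 6, width_5 = 3, depth_5 = 5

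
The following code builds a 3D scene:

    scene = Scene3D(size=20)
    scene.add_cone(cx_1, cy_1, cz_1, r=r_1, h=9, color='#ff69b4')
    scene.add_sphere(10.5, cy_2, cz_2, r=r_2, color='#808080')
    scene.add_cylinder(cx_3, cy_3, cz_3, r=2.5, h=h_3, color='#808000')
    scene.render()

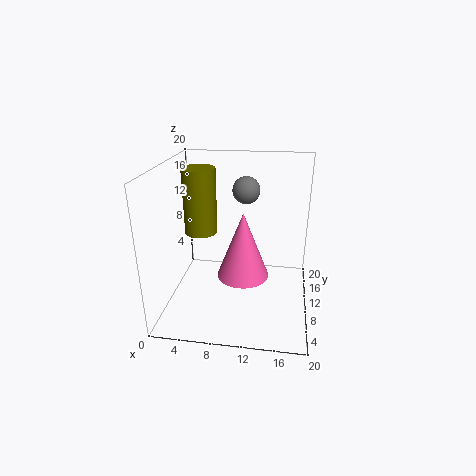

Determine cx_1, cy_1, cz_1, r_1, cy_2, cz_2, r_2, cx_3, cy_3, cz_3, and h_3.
cx_1 = 11, cy_1 = 8, cz_1 = 5.5, r_1 = 3.5, cy_2 = 14.5, cz_2 = 15.5, r_2 = 2, cx_3 = 3.5, cy_3 = 14.5, cz_3 = 8.5, h_3 = 10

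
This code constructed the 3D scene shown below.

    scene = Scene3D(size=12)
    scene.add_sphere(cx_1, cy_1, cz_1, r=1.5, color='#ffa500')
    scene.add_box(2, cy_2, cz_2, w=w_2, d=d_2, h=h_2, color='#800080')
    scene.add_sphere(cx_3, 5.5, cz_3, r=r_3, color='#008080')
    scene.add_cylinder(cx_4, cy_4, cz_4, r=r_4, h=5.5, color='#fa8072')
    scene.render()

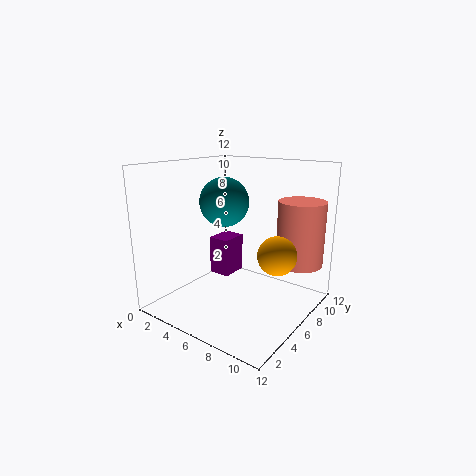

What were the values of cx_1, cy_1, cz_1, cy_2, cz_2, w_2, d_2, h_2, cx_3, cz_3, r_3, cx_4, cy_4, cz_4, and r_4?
cx_1 = 10
cy_1 = 5.5
cz_1 = 5.5
cy_2 = 7
cz_2 = 1.5
w_2 = 2
d_2 = 2.5
h_2 = 3.5
cx_3 = 5
cz_3 = 9
r_3 = 2
cx_4 = 10
cy_4 = 9.5
cz_4 = 3.5
r_4 = 2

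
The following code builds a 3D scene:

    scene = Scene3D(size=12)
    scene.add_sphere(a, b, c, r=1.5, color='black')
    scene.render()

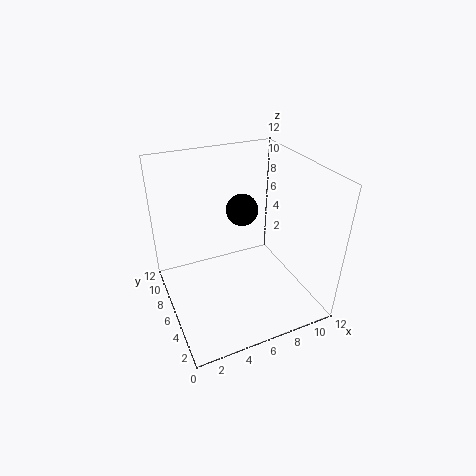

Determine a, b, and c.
a = 8
b = 9.5
c = 6.5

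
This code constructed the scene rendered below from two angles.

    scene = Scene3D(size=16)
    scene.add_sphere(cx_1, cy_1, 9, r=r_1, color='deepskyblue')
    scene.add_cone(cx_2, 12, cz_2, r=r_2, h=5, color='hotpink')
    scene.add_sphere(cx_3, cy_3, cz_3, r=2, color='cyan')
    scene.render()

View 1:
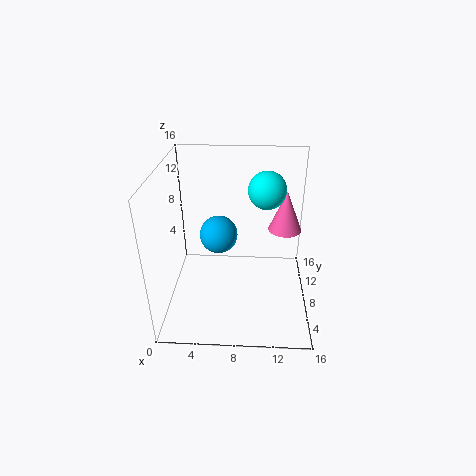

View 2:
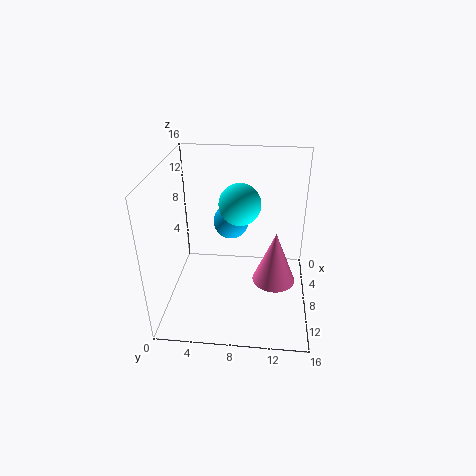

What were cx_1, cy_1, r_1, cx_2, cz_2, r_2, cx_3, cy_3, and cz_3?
cx_1 = 6, cy_1 = 7, r_1 = 2, cx_2 = 13.5, cz_2 = 7, r_2 = 2, cx_3 = 11, cy_3 = 8.5, cz_3 = 13.5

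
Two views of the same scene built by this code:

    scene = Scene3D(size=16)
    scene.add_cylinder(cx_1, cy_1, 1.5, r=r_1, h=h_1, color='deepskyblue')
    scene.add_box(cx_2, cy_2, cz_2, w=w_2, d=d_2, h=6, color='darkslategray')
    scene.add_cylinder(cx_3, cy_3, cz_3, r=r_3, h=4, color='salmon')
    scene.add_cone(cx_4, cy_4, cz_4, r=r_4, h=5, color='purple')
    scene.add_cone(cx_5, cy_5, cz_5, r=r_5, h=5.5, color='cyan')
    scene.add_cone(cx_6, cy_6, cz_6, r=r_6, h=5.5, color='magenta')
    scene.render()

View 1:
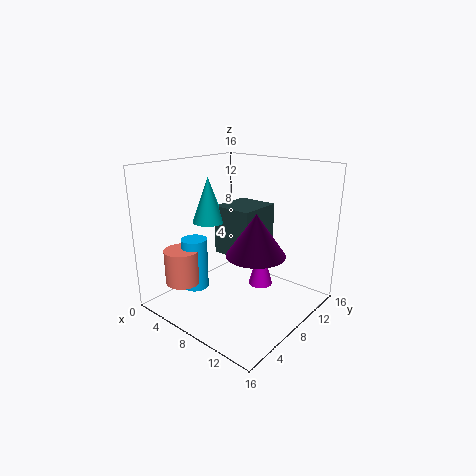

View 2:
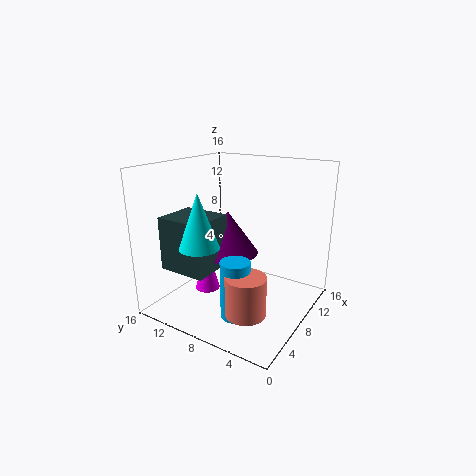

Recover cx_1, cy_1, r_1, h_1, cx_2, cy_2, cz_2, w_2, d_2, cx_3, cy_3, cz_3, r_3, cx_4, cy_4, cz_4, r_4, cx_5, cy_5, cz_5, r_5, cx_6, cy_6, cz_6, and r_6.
cx_1 = 3.5; cy_1 = 5.5; r_1 = 1.5; h_1 = 6; cx_2 = 3; cy_2 = 9.5; cz_2 = 4.5; w_2 = 5; d_2 = 5.5; cx_3 = 3; cy_3 = 4; cz_3 = 2.5; r_3 = 2; cx_4 = 9; cy_4 = 10; cz_4 = 5.5; r_4 = 3.5; cx_5 = 2.5; cy_5 = 9; cz_5 = 8.5; r_5 = 2; cx_6 = 8; cy_6 = 12.5; cz_6 = 0.5; r_6 = 1.5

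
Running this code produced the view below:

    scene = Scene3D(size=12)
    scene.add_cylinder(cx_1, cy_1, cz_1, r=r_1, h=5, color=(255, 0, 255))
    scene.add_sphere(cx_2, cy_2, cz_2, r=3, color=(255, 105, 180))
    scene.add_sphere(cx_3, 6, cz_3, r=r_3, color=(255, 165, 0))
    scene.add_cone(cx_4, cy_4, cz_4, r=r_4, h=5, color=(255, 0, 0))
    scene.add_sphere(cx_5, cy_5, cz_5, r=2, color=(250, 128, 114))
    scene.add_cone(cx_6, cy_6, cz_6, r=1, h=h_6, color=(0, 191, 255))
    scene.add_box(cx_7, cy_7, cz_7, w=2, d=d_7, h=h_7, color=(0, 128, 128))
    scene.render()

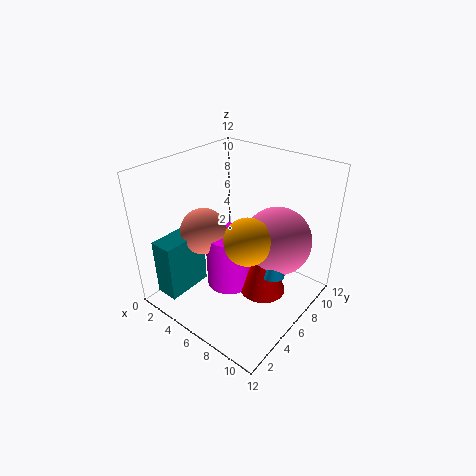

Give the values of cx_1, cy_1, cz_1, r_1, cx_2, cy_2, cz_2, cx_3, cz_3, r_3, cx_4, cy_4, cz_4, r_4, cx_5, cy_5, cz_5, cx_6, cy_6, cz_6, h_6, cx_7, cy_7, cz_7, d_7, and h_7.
cx_1 = 5
cy_1 = 6
cz_1 = 1
r_1 = 2
cx_2 = 8
cy_2 = 9
cz_2 = 5
cx_3 = 7
cz_3 = 6
r_3 = 2
cx_4 = 8
cy_4 = 7
cz_4 = 1
r_4 = 2
cx_5 = 3
cy_5 = 5
cz_5 = 6
cx_6 = 9
cy_6 = 7
cz_6 = 3
h_6 = 2
cx_7 = 1
cy_7 = 1
cz_7 = 1
d_7 = 4
h_7 = 5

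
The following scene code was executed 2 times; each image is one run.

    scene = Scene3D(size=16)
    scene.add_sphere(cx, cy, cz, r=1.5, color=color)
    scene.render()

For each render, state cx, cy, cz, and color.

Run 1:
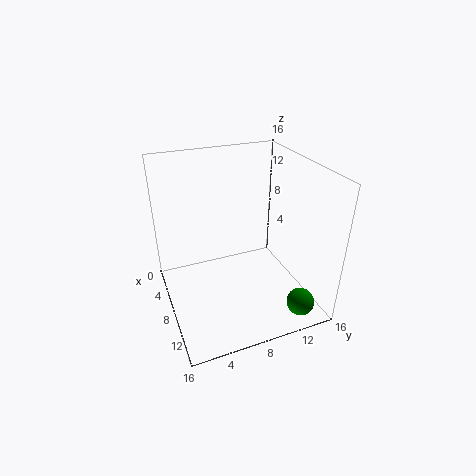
cx = 14; cy = 13; cz = 2; color = 'green'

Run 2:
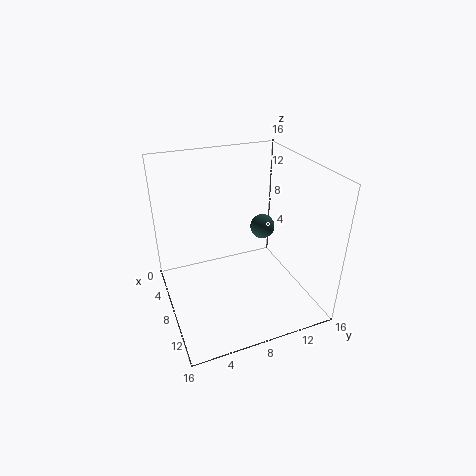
cx = 5; cy = 12.5; cz = 7; color = 'darkslategray'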